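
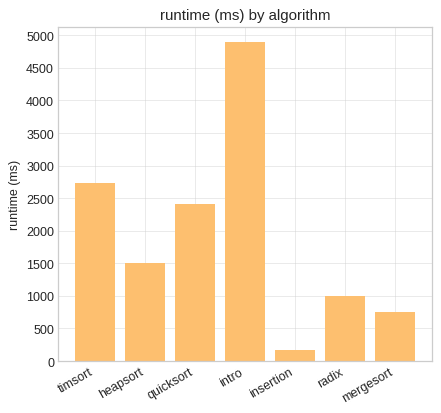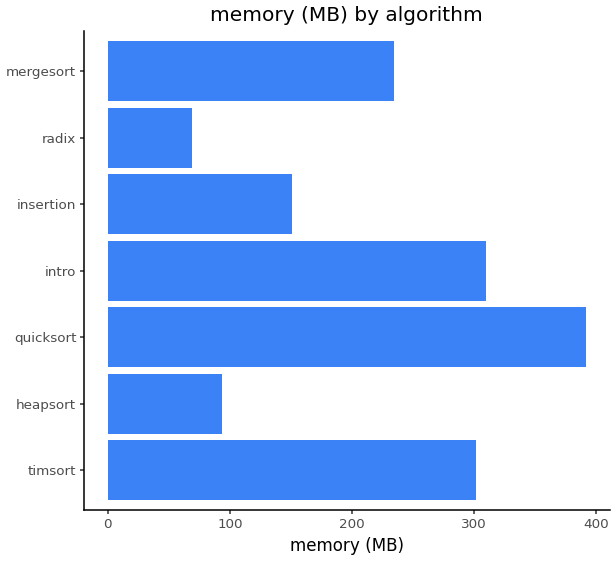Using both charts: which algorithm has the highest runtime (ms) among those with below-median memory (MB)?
Chart 2 median memory (MB) ≈ 250; below-median algorithms: heapsort, insertion, radix. Among those, heapsort has the highest runtime (ms) (≈ 1500).

heapsort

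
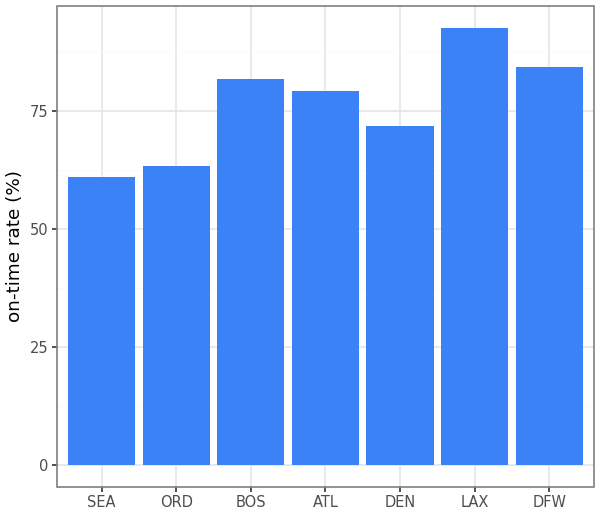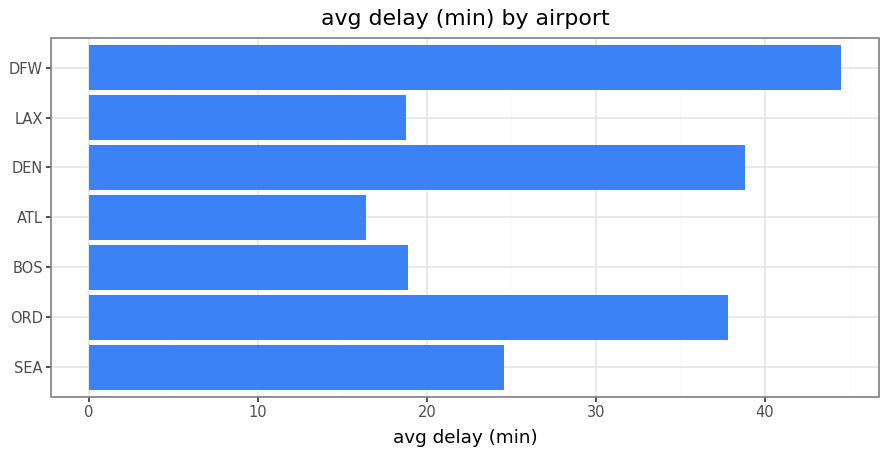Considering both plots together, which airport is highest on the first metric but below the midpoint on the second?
Chart 2 median avg delay (min) ≈ 25; below-median airports: BOS, ATL, LAX. Among those, LAX has the highest on-time rate (%) (≈ 90).

LAX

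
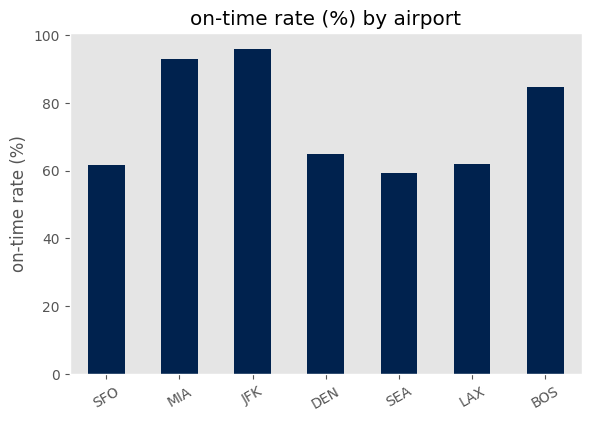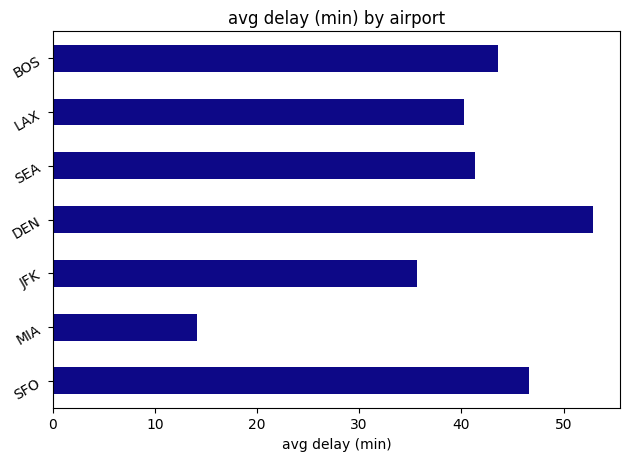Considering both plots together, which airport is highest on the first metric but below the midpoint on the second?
JFK

Chart 2 median avg delay (min) ≈ 40; below-median airports: MIA, JFK, LAX. Among those, JFK has the highest on-time rate (%) (≈ 100).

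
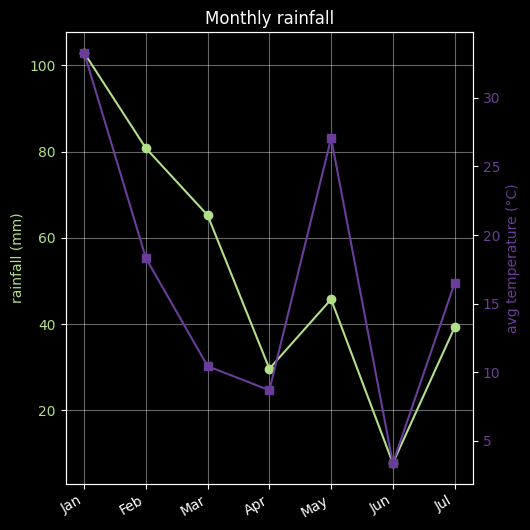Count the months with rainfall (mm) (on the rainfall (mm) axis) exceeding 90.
1

Above 90: Jan.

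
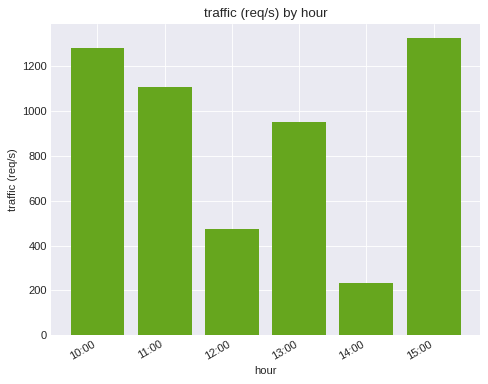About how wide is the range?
≈ 1200

Max 15:00 ≈ 1400, min 14:00 ≈ 200; range ≈ 1200.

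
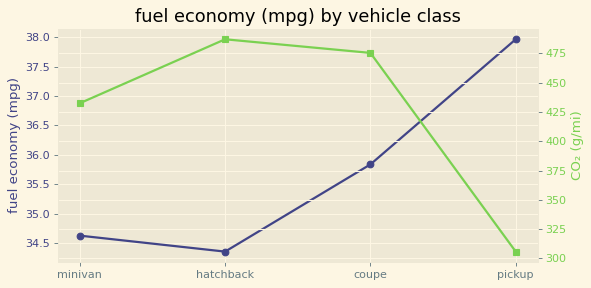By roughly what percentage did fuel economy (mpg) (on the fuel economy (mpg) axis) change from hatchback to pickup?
≈ +10.1%

hatchback ≈ 34.5, pickup ≈ 38.0; (38.0 − 34.5) / 34.5 ≈ +10.1%.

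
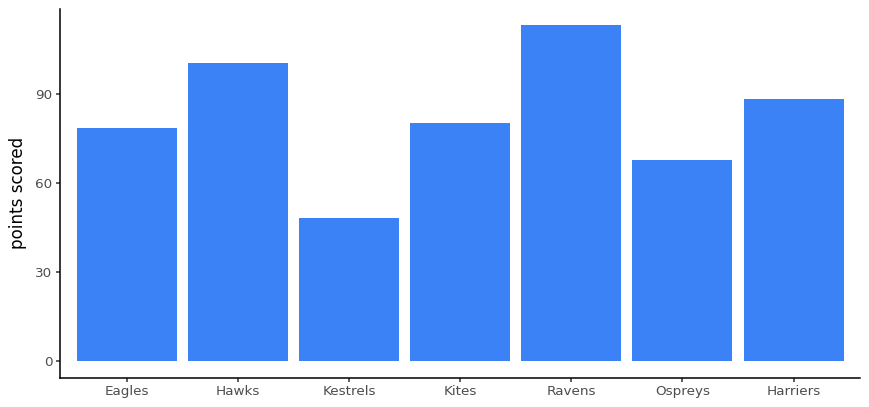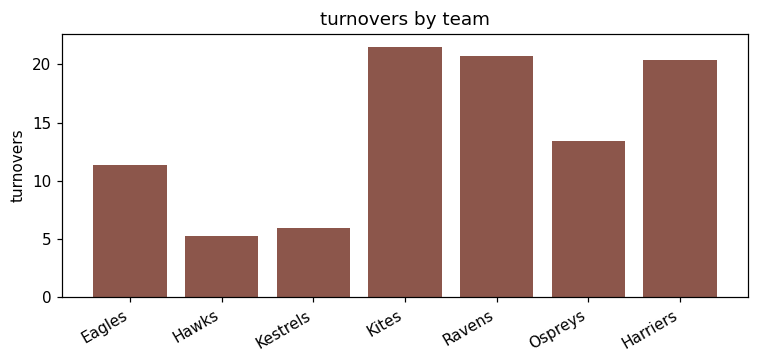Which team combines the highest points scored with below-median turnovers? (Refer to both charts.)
Hawks

Chart 2 median turnovers ≈ 14; below-median teams: Eagles, Hawks, Kestrels. Among those, Hawks has the highest points scored (≈ 100).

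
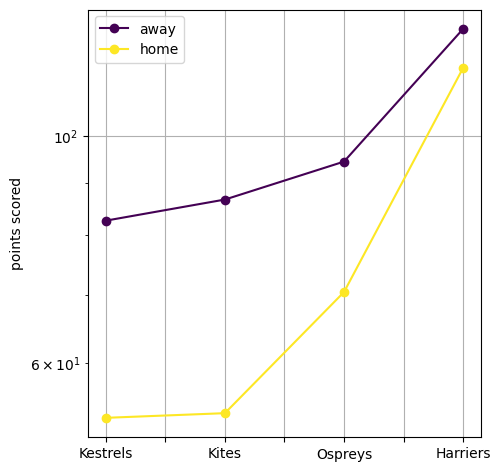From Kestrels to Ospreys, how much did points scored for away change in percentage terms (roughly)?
Kestrels ≈ 80, Ospreys ≈ 90; (90 − 80) / 80 ≈ +12.5%.

≈ +12.5%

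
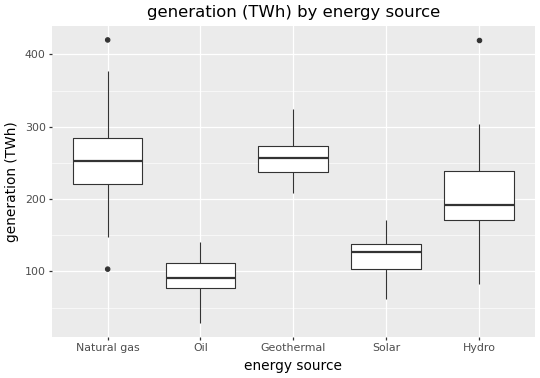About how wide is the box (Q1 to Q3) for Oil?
≈ 40

Q3 ≈ 120, Q1 ≈ 80; IQR ≈ 40.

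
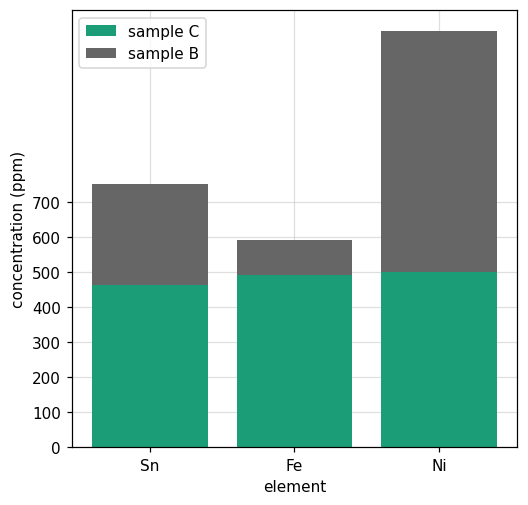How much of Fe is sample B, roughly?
sample B top ≈ 600, bottom ≈ 500; segment ≈ 100.

≈ 100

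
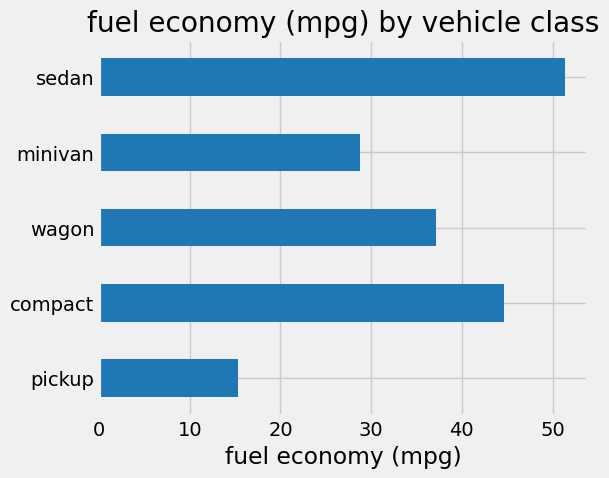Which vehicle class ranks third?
Top 4: sedan ≈ 50, compact ≈ 45, wagon ≈ 35, minivan ≈ 30.

wagon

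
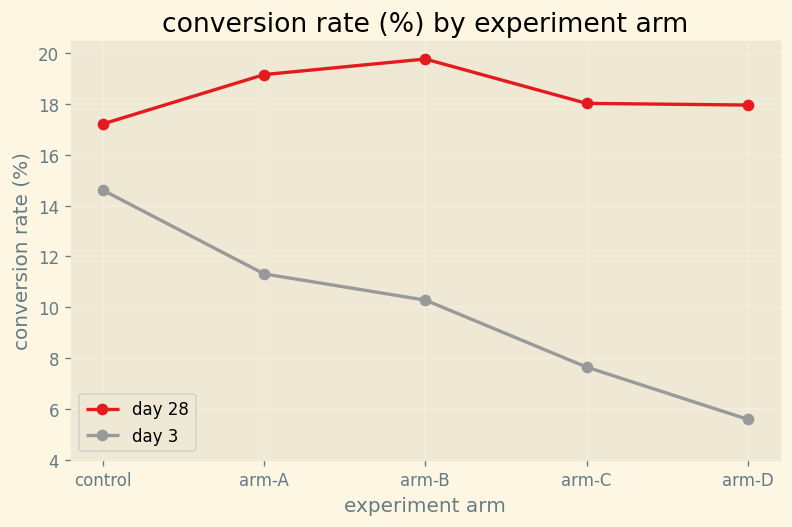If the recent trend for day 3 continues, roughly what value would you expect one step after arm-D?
≈ 4

Last three: 10, 8, 6 → slope ≈ -2/step → next ≈ 4.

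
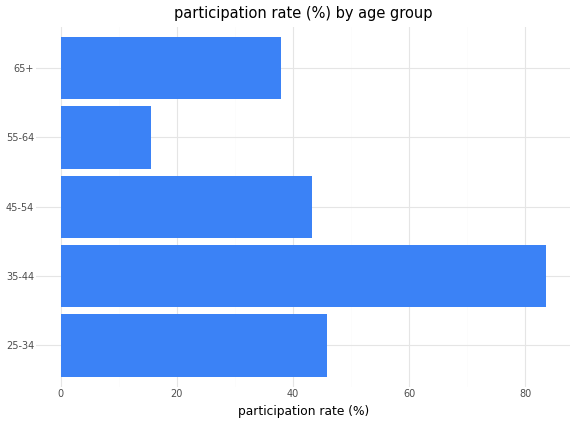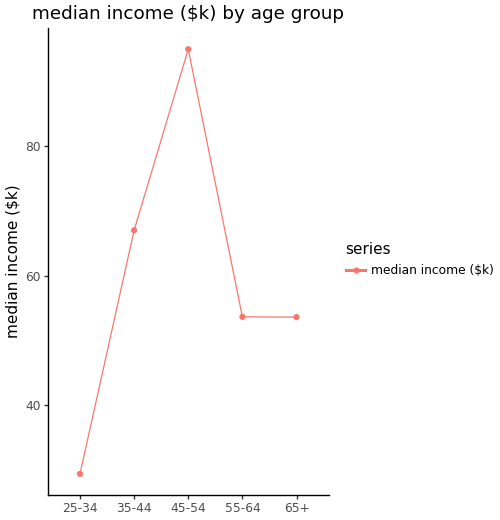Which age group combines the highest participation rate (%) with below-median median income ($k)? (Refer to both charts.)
25-34

Chart 2 median median income ($k) ≈ 50; below-median age groups: 25-34, 65+. Among those, 25-34 has the highest participation rate (%) (≈ 50).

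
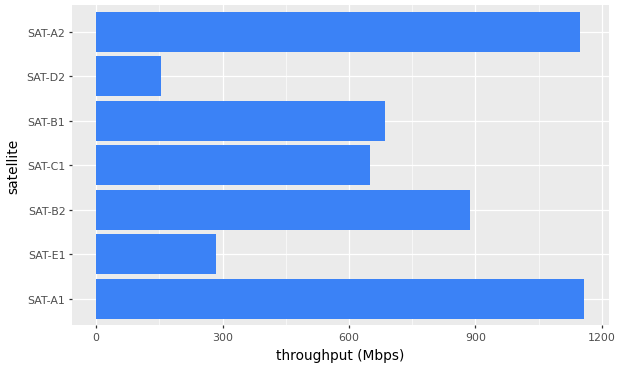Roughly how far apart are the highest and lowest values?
≈ 1000

Max SAT-A1 ≈ 1200, min SAT-D2 ≈ 200; range ≈ 1000.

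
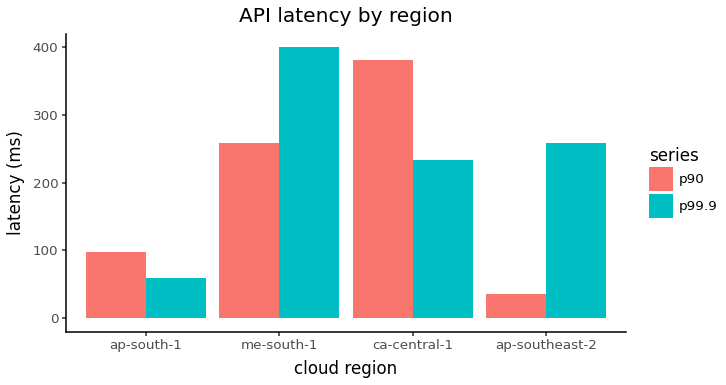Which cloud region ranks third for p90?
ap-south-1

Top 4 for p90: ca-central-1 ≈ 400, me-south-1 ≈ 250, ap-south-1 ≈ 100, ap-southeast-2 ≈ 50.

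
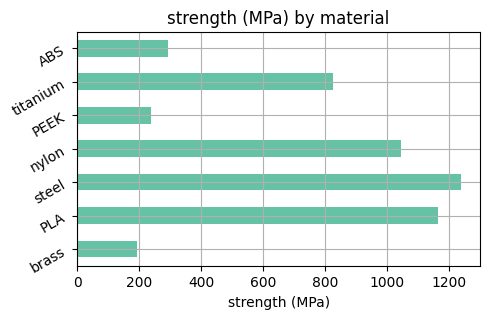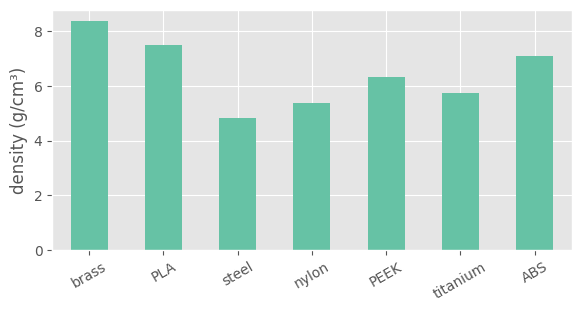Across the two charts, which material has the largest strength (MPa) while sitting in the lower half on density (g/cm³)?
steel

Chart 2 median density (g/cm³) ≈ 6; below-median materials: steel, nylon, titanium. Among those, steel has the highest strength (MPa) (≈ 1200).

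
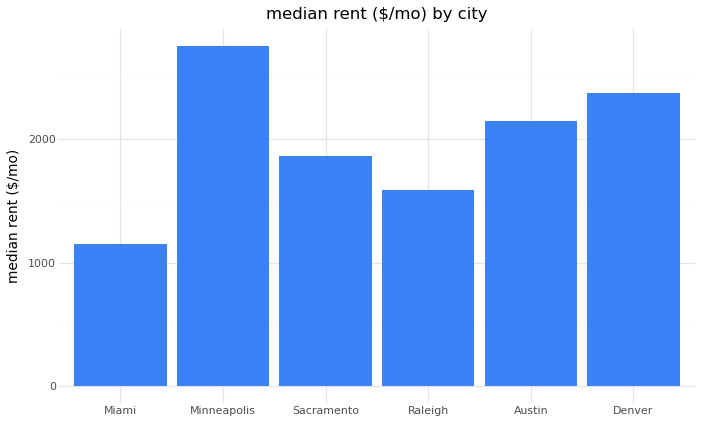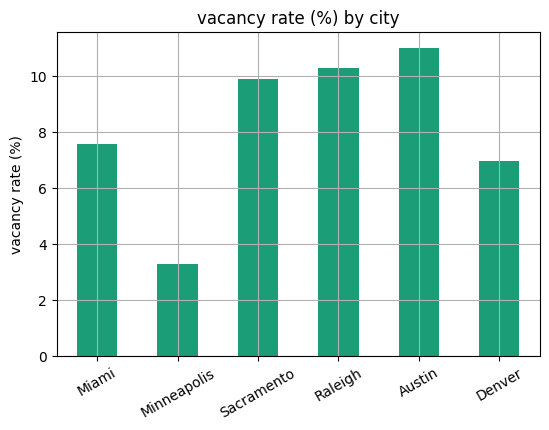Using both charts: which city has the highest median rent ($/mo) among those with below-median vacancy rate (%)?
Minneapolis

Chart 2 median vacancy rate (%) ≈ 8; below-median cities: Miami, Minneapolis, Denver. Among those, Minneapolis has the highest median rent ($/mo) (≈ 3000).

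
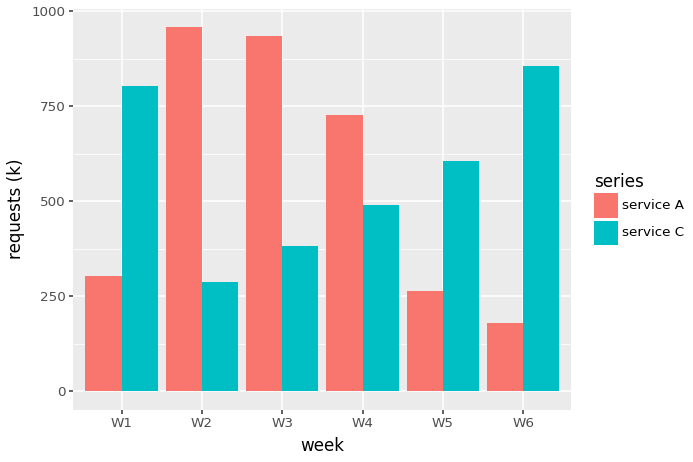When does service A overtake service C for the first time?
W1: service A ≈ 300 vs service C ≈ 800 (not yet); W2: service A ≈ 1000 vs service C ≈ 300 (first crossover).

W2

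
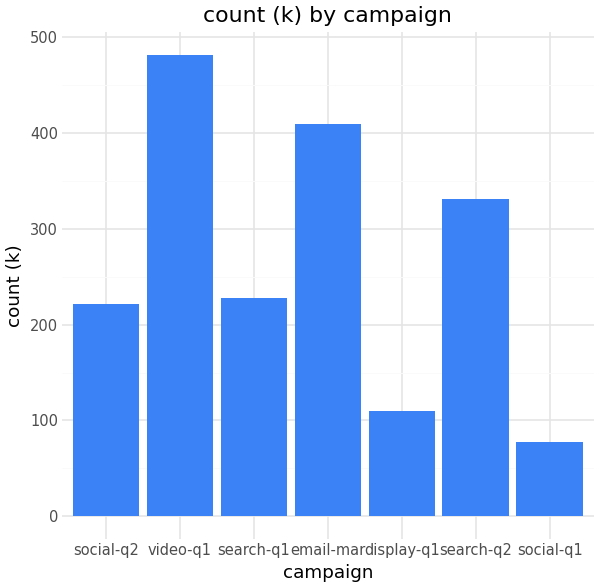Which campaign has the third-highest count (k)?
search-q2

Top 4: video-q1 ≈ 500, email-mar ≈ 400, search-q2 ≈ 350, search-q1 ≈ 250.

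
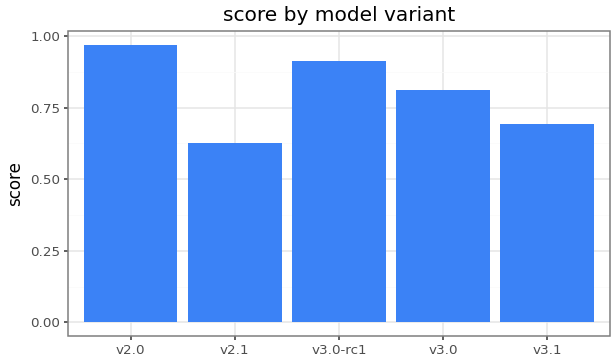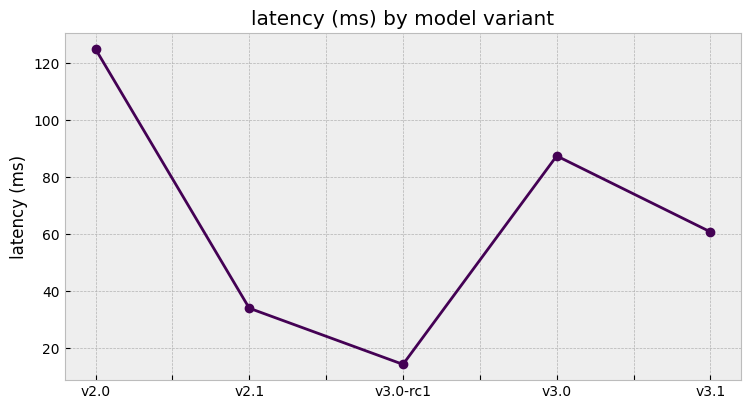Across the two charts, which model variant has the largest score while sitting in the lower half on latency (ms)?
v3.0-rc1

Chart 2 median latency (ms) ≈ 60; below-median model variants: v2.1, v3.0-rc1. Among those, v3.0-rc1 has the highest score (≈ 0.9).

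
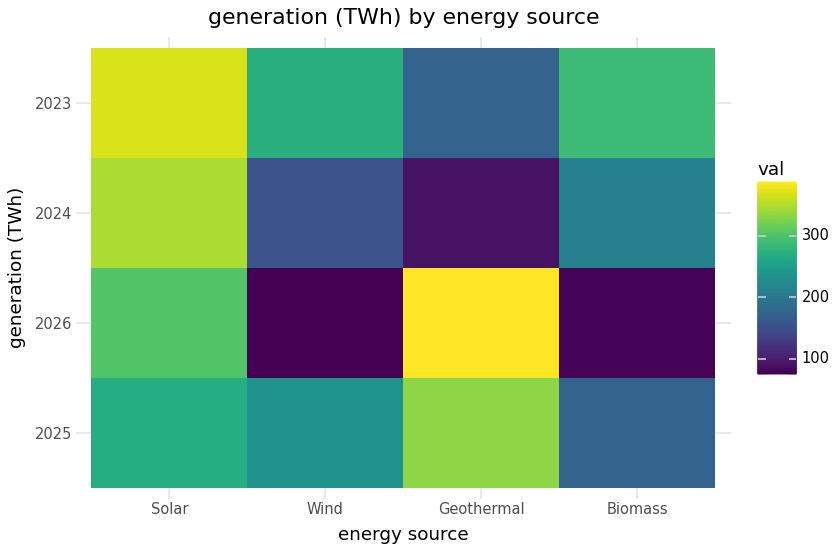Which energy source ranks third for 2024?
Top 4 for 2024: Solar ≈ 350, Biomass ≈ 200, Wind ≈ 150, Geothermal ≈ 100.

Wind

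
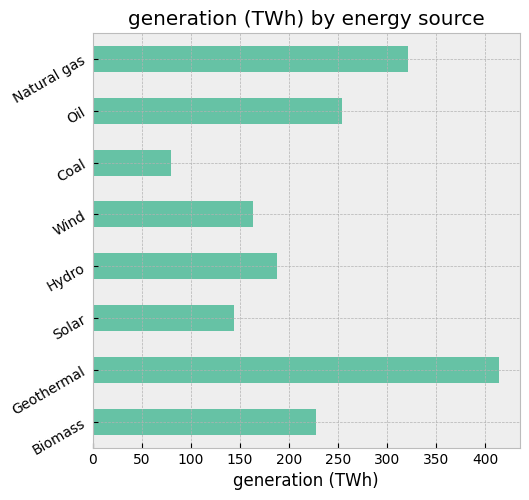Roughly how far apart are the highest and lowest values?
Max Geothermal ≈ 400, min Coal ≈ 100; range ≈ 300.

≈ 300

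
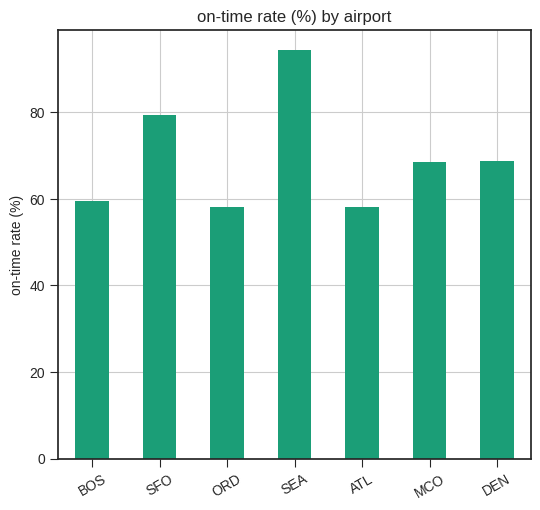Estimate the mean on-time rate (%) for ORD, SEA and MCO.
≈ 73

(60 + 90 + 70) / 3 ≈ 73.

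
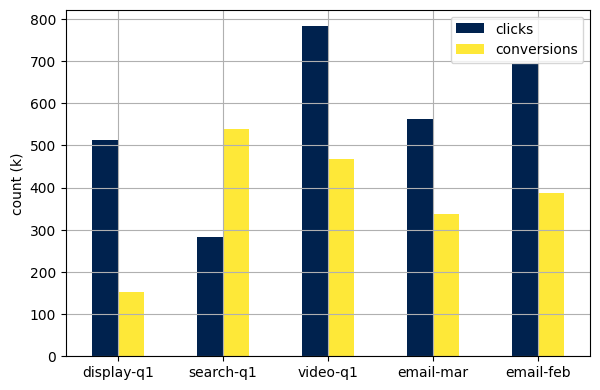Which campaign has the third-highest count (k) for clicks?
Top 4 for clicks: video-q1 ≈ 800, email-feb ≈ 700, email-mar ≈ 600, display-q1 ≈ 500.

email-mar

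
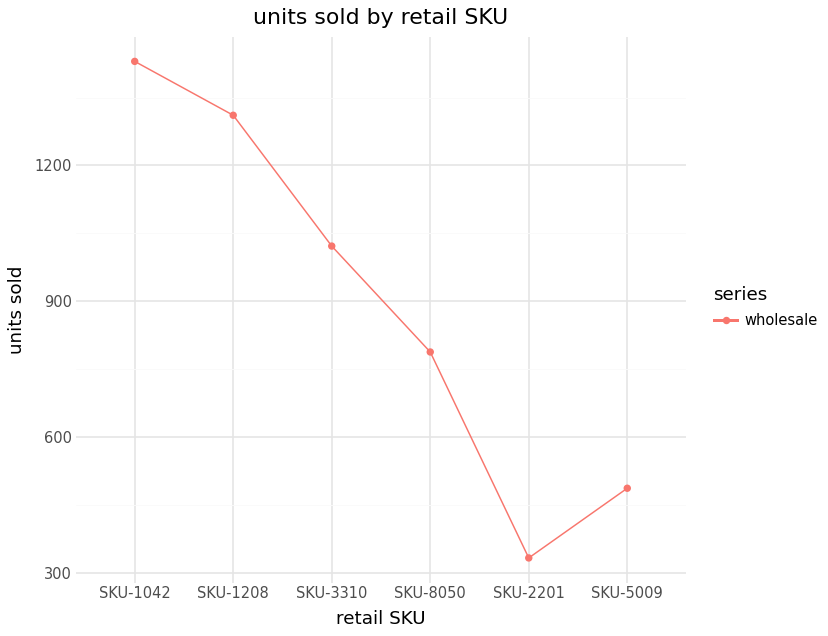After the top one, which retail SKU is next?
SKU-1208

Top 3: SKU-1042 ≈ 1400, SKU-1208 ≈ 1300, SKU-3310 ≈ 1000.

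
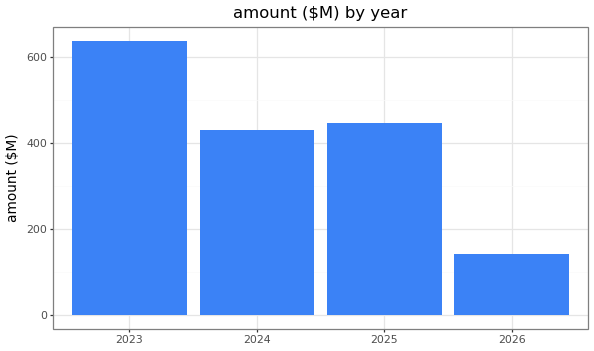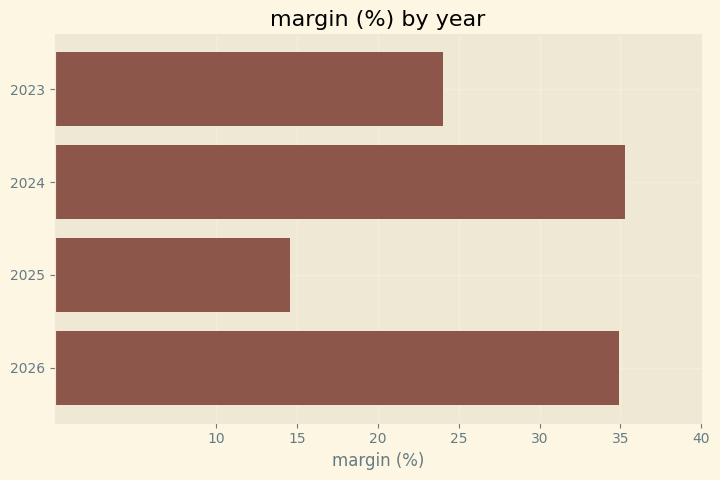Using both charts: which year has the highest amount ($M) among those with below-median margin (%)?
Chart 2 median margin (%) ≈ 30; below-median years: 2023, 2025. Among those, 2023 has the highest amount ($M) (≈ 600).

2023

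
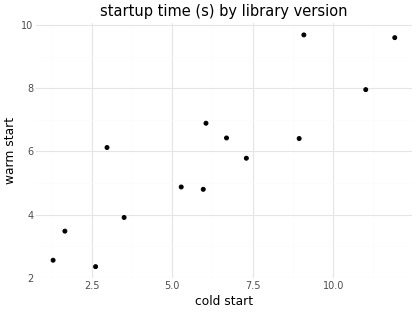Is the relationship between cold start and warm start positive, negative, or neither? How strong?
positive, strong

Points are positively correlated; strong (|r| ≈ 0.9).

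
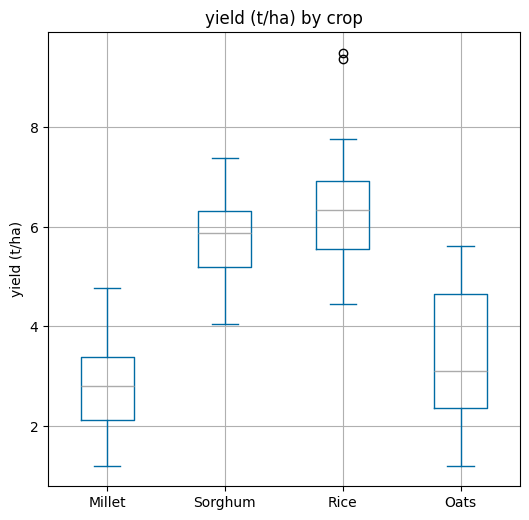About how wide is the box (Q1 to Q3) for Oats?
≈ 2.0

Q3 ≈ 4.5, Q1 ≈ 2.5; IQR ≈ 2.0.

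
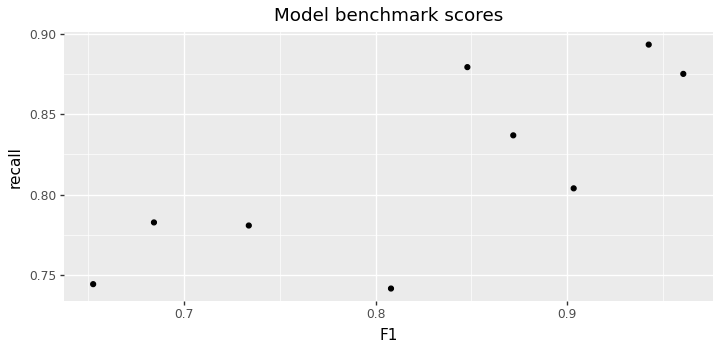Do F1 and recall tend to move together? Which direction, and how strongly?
Points are positively correlated; strong (|r| ≈ 0.8).

positive, strong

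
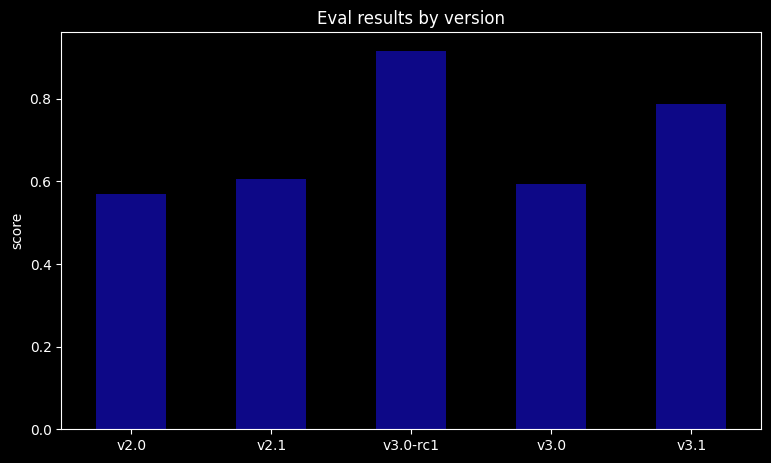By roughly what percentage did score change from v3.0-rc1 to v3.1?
v3.0-rc1 ≈ 0.9, v3.1 ≈ 0.8; (0.8 − 0.9) / 0.9 ≈ -11.1%.

≈ -11.1%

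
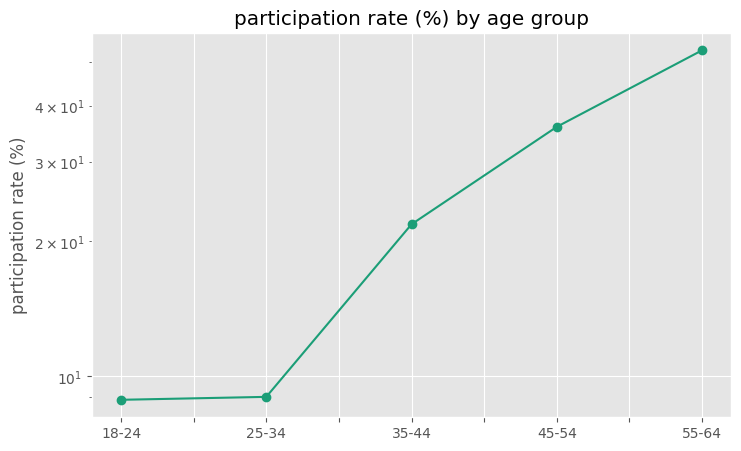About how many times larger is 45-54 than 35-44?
45-54 ≈ 35, 35-44 ≈ 20; 35/20 ≈ 1.75.

≈ 1.75×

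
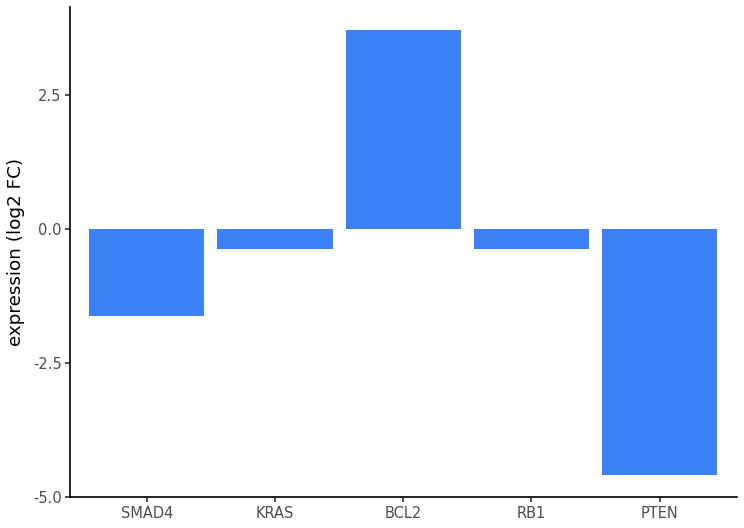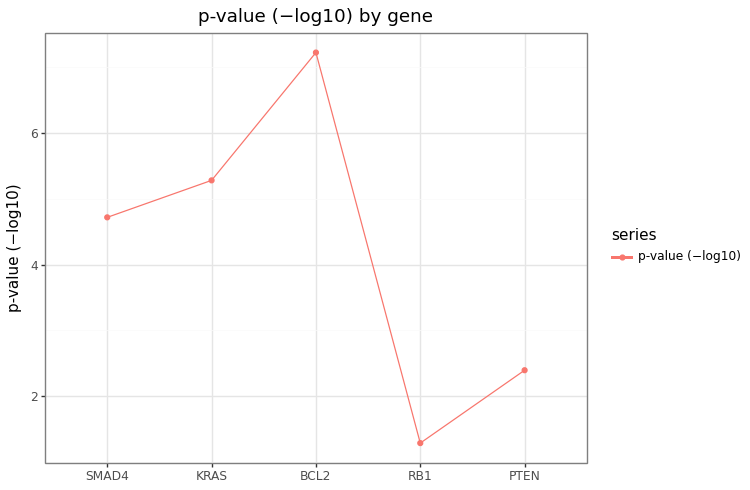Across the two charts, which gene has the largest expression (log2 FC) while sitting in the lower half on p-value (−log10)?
Chart 2 median p-value (−log10) ≈ 5; below-median genes: RB1, PTEN. Among those, RB1 has the highest expression (log2 FC) (≈ -0.5).

RB1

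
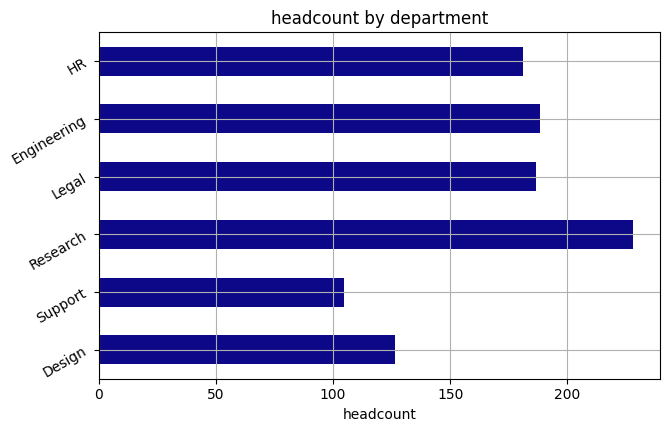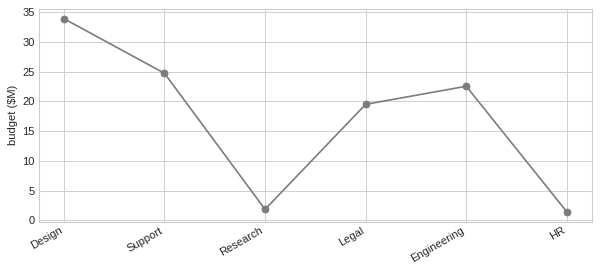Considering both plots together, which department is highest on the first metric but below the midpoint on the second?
Chart 2 median budget ($M) ≈ 20; below-median departments: Research, Legal, HR. Among those, Research has the highest headcount (≈ 225).

Research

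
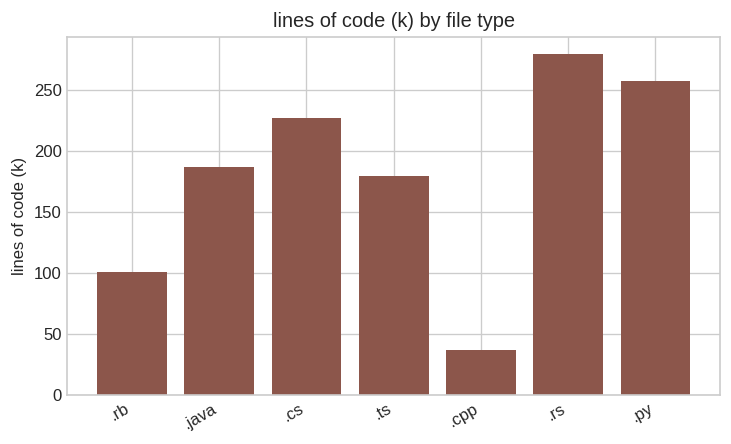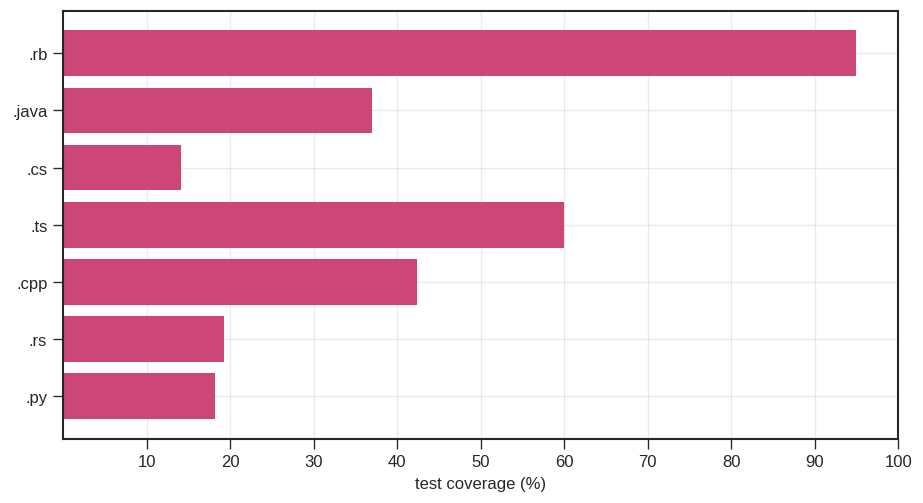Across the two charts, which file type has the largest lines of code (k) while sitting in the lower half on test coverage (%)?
Chart 2 median test coverage (%) ≈ 40; below-median file types: .cs, .rs, .py. Among those, .rs has the highest lines of code (k) (≈ 300).

.rs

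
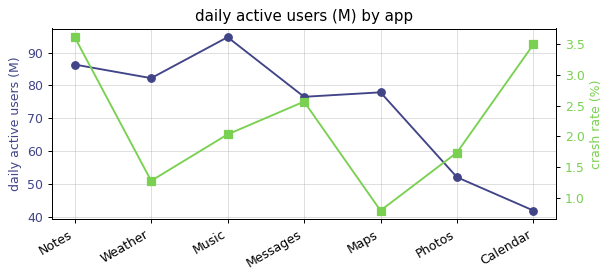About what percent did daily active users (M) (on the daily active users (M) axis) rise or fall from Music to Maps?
≈ -15.8%

Music ≈ 95, Maps ≈ 80; (80 − 95) / 95 ≈ -15.8%.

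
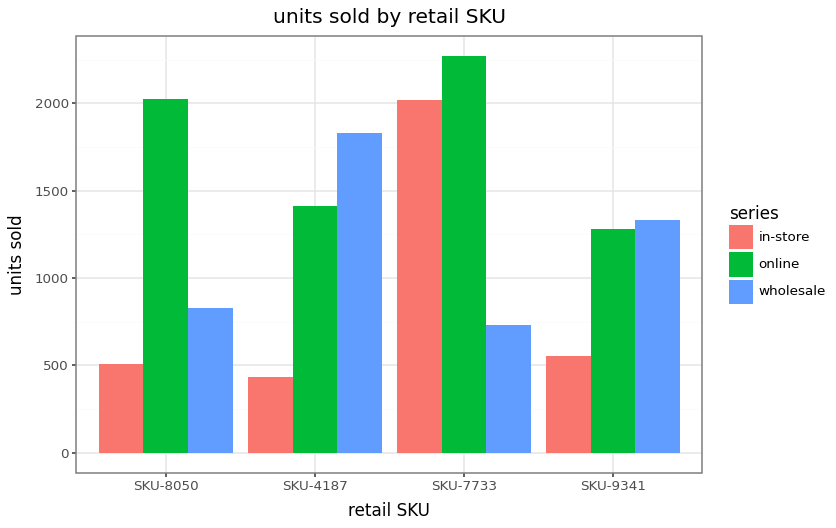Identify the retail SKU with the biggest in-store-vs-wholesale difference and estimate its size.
SKU-4187, ≈ 1400

SKU-4187: in-store ≈ 400, wholesale ≈ 1800 → gap ≈ 1400. Next-largest (SKU-7733) is only ≈ 1200.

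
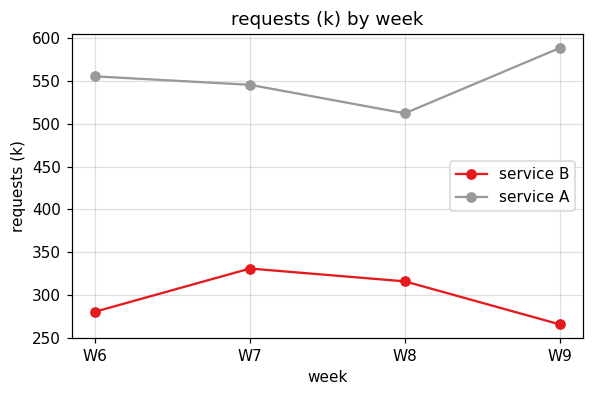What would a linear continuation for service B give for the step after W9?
≈ 200

Last three: 350, 300, 250 → slope ≈ -50/step → next ≈ 200.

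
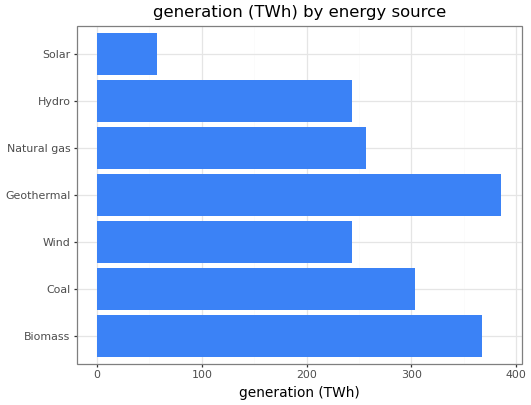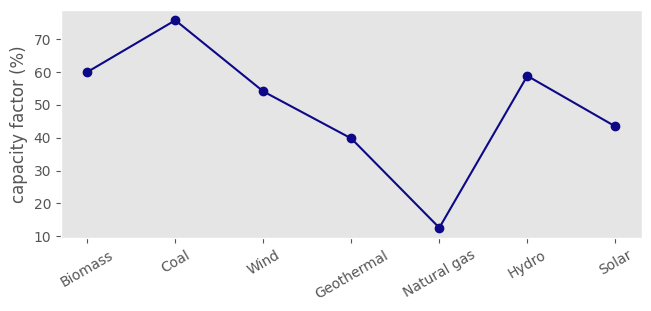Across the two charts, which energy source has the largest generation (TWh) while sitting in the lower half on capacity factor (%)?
Geothermal

Chart 2 median capacity factor (%) ≈ 50; below-median energy sources: Geothermal, Natural gas, Solar. Among those, Geothermal has the highest generation (TWh) (≈ 400).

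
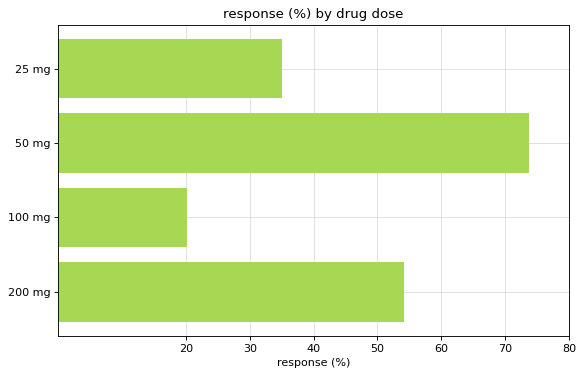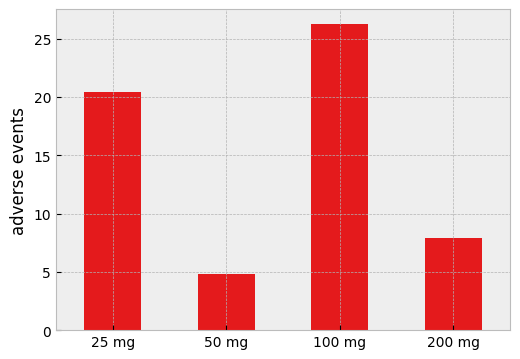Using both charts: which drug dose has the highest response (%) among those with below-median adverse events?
Chart 2 median adverse events ≈ 15; below-median drug doses: 50 mg, 200 mg. Among those, 50 mg has the highest response (%) (≈ 70).

50 mg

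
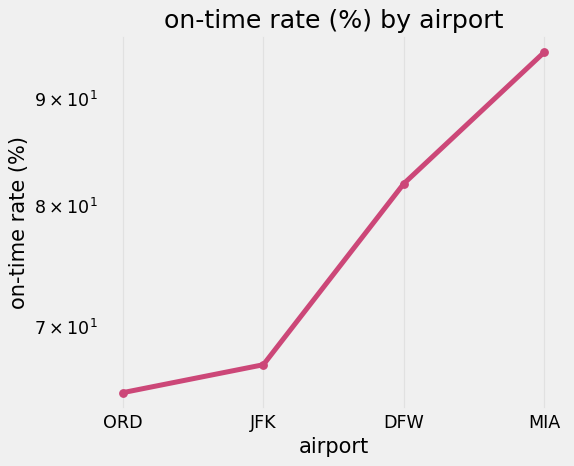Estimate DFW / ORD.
DFW ≈ 80, ORD ≈ 65; 80/65 ≈ 1.23.

≈ 1.23×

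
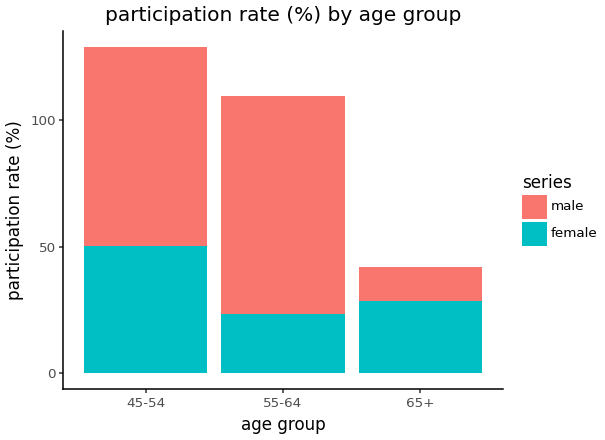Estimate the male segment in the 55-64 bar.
≈ 80

male top ≈ 100, bottom ≈ 20; segment ≈ 80.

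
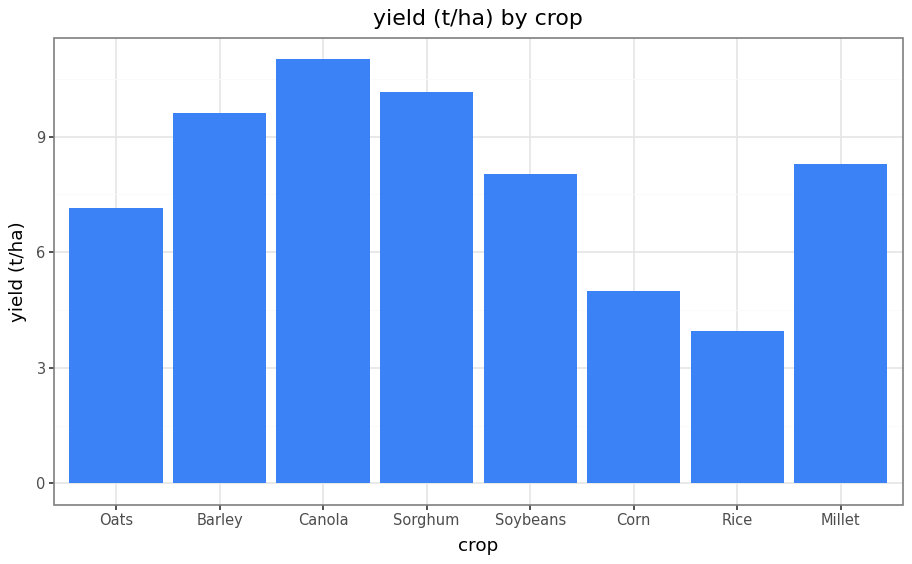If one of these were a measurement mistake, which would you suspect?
Rice ≈ 4; the rest sit between ≈ 5 and ≈ 11.

Rice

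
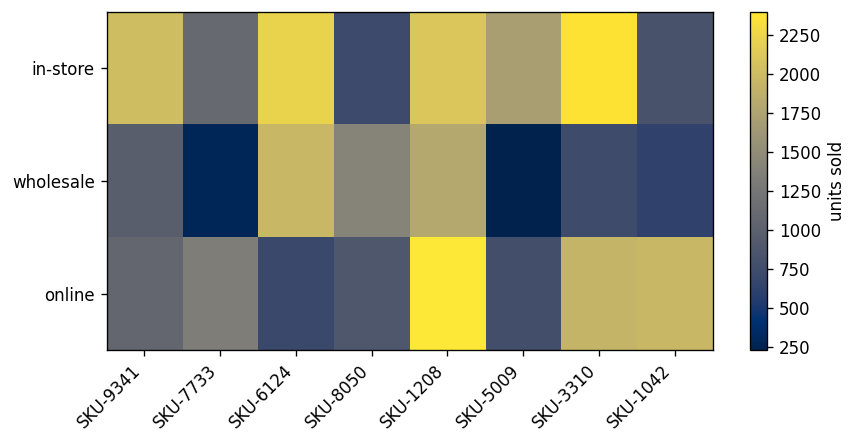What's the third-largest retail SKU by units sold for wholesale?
Top 4 for wholesale: SKU-6124 ≈ 2000, SKU-1208 ≈ 1800, SKU-8050 ≈ 1400, SKU-9341 ≈ 1000.

SKU-8050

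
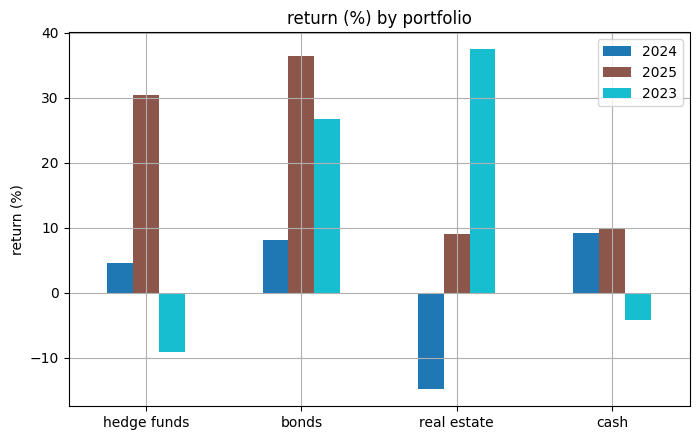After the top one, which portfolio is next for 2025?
hedge funds

Top 3 for 2025: bonds ≈ 35, hedge funds ≈ 30, cash ≈ 10.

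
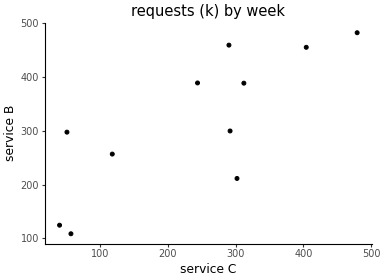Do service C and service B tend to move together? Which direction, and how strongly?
Points are positively correlated; strong (|r| ≈ 0.8).

positive, strong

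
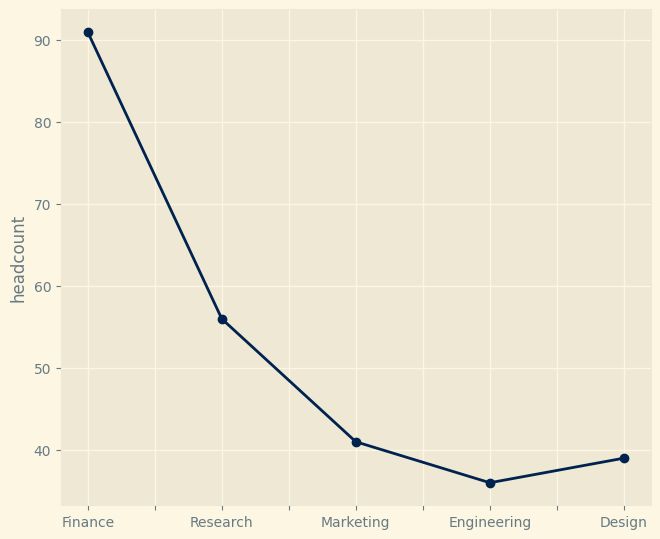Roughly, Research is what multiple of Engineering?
Research ≈ 55, Engineering ≈ 35; 55/35 ≈ 1.57.

≈ 1.57×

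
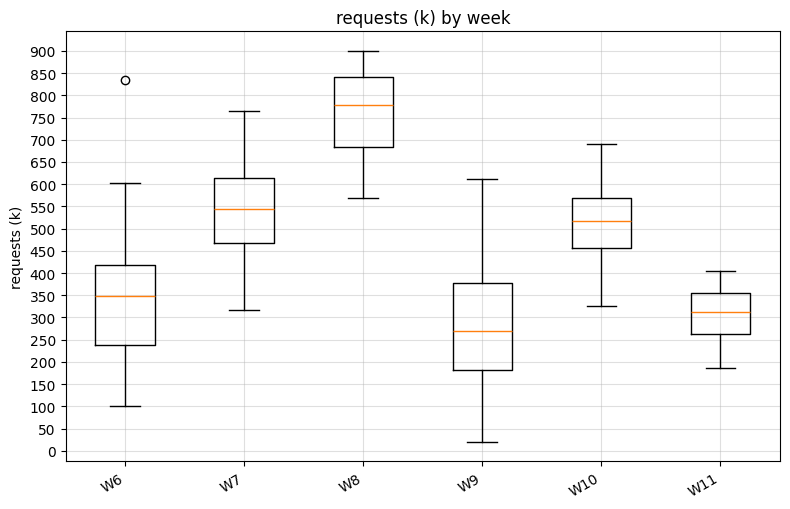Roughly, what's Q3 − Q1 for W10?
Q3 ≈ 550, Q1 ≈ 450; IQR ≈ 100.

≈ 100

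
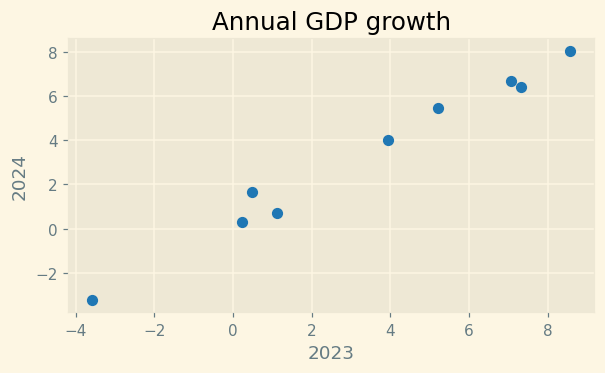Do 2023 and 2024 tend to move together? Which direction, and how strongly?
Points are positively correlated; strong (|r| ≈ 1.0).

positive, strong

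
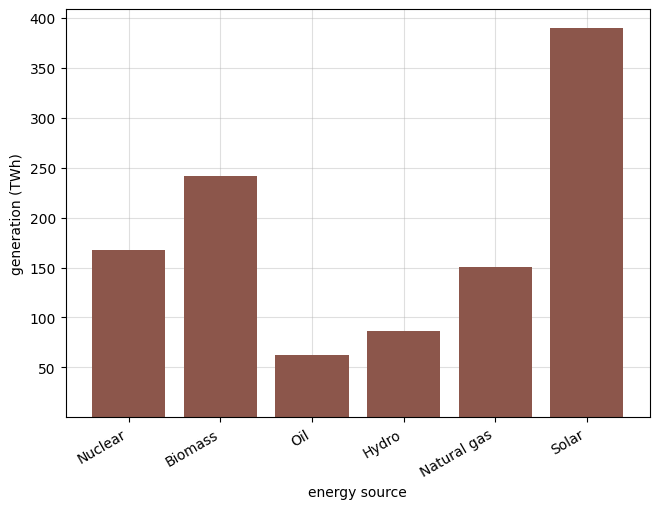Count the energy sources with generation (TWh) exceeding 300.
1

Above 300: Solar.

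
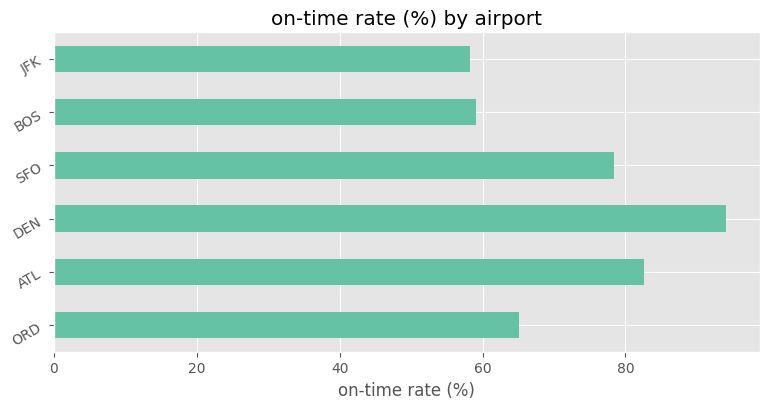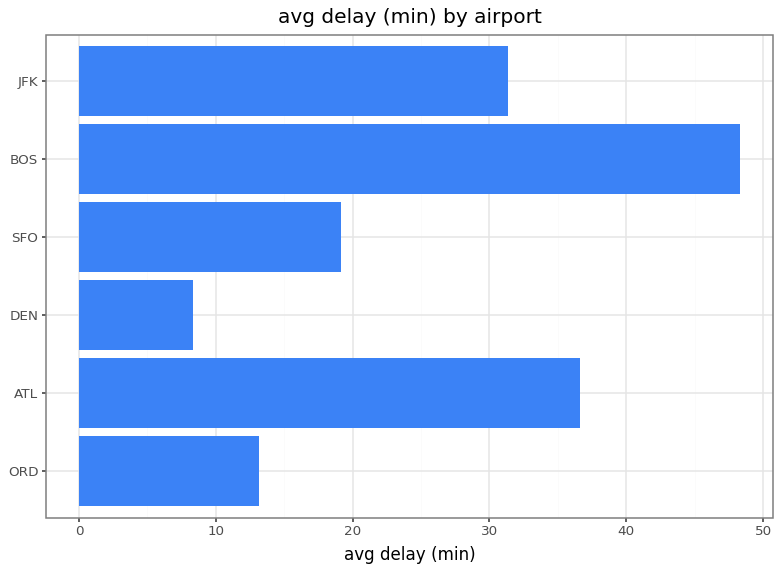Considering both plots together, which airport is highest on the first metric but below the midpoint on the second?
DEN

Chart 2 median avg delay (min) ≈ 25; below-median airports: ORD, DEN, SFO. Among those, DEN has the highest on-time rate (%) (≈ 90).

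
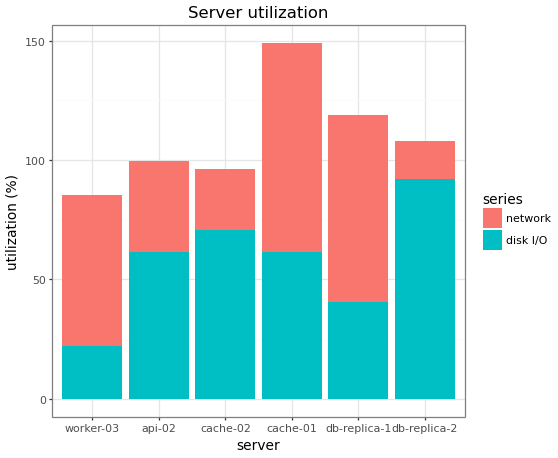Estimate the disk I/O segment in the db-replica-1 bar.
disk I/O top ≈ 40, bottom ≈ 0; segment ≈ 40.

≈ 40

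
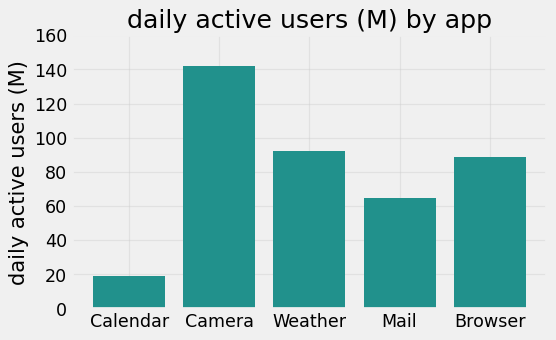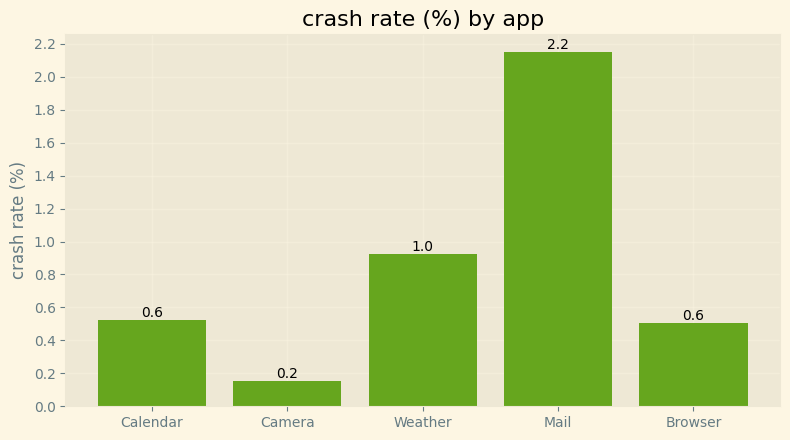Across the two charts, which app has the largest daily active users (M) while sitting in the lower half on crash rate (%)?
Chart 2 median crash rate (%) ≈ 0.6; below-median apps: Camera, Browser. Among those, Camera has the highest daily active users (M) (≈ 140).

Camera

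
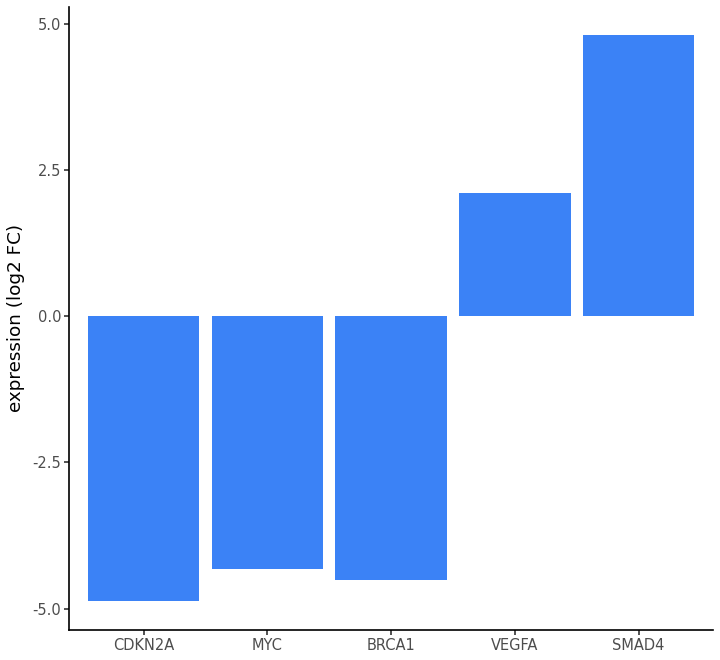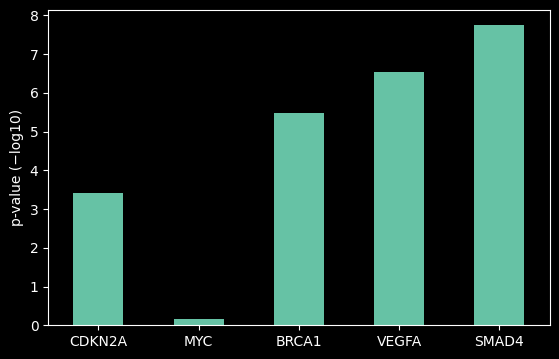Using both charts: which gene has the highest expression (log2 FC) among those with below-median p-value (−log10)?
MYC

Chart 2 median p-value (−log10) ≈ 5; below-median genes: CDKN2A, MYC. Among those, MYC has the highest expression (log2 FC) (≈ -4.5).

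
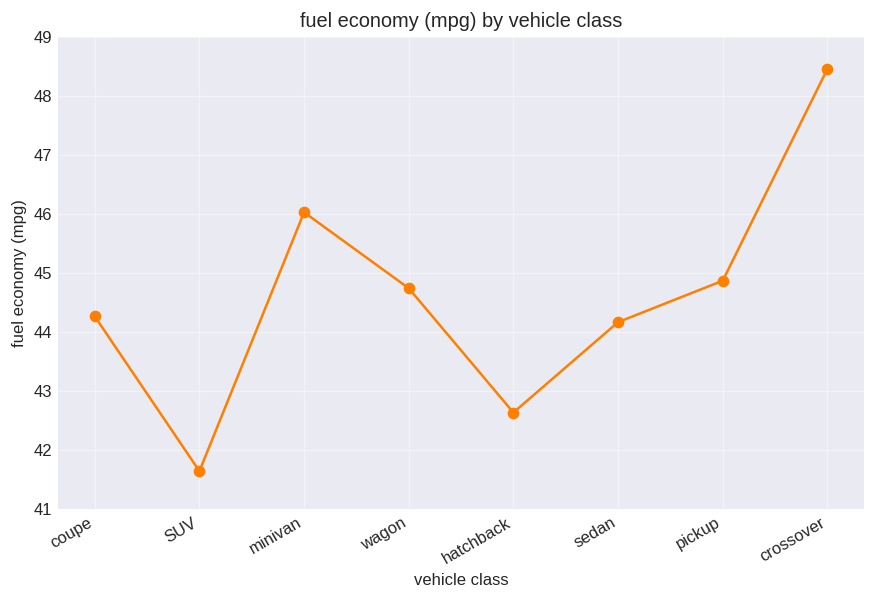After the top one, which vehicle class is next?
minivan

Top 3: crossover ≈ 48, minivan ≈ 46, pickup ≈ 45.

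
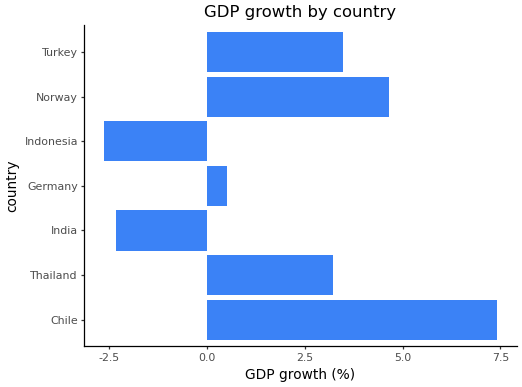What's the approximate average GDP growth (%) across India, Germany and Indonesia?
≈ -1

(-2 + 1 + -3) / 3 ≈ -1.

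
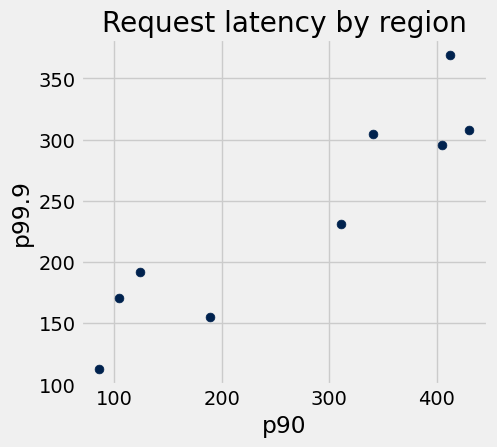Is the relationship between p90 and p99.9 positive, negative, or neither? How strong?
Points are positively correlated; strong (|r| ≈ 0.9).

positive, strong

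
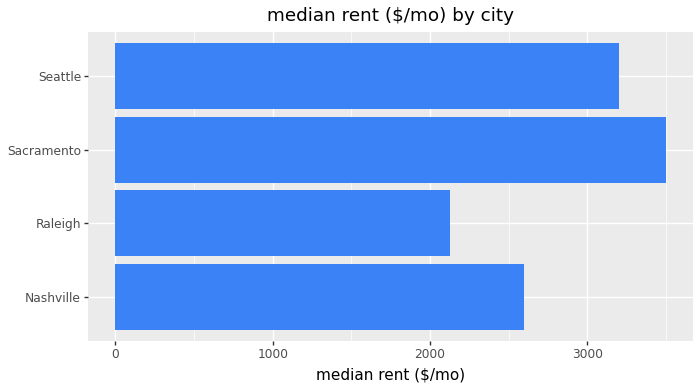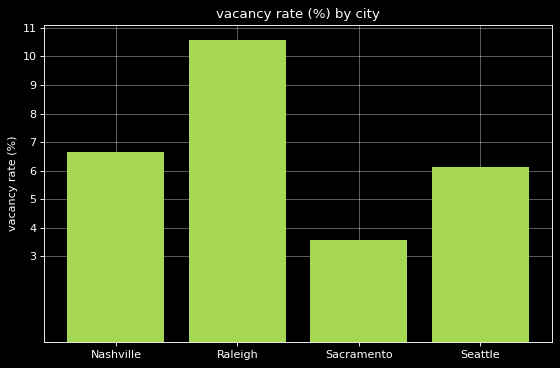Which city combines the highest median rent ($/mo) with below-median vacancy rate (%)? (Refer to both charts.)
Chart 2 median vacancy rate (%) ≈ 6; below-median cities: Sacramento, Seattle. Among those, Sacramento has the highest median rent ($/mo) (≈ 3500).

Sacramento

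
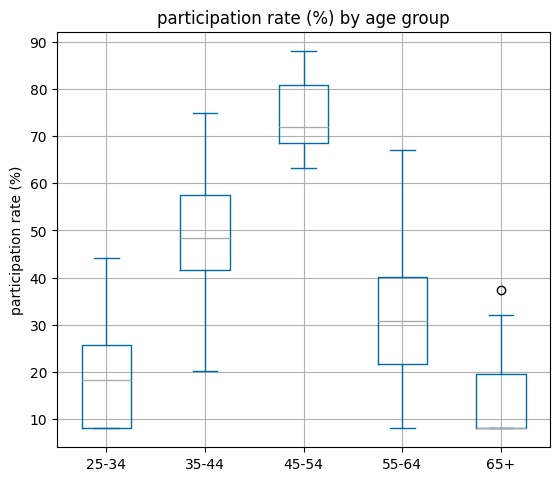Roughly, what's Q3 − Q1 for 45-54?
Q3 ≈ 80, Q1 ≈ 70; IQR ≈ 10.

≈ 10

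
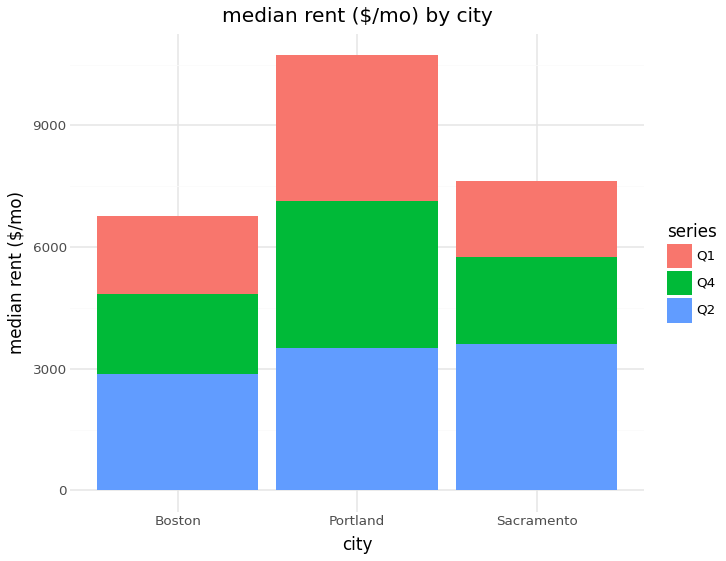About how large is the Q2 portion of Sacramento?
≈ 4000

Q2 top ≈ 4000, bottom ≈ 0; segment ≈ 4000.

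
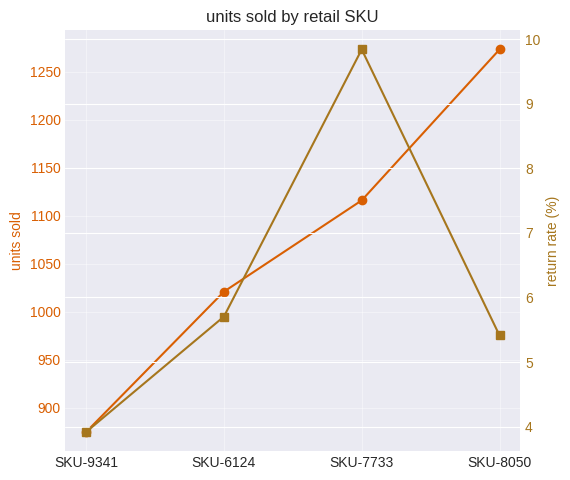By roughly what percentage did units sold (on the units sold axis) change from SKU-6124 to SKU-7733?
≈ +10%

SKU-6124 ≈ 1000, SKU-7733 ≈ 1100; (1100 − 1000) / 1000 ≈ +10%.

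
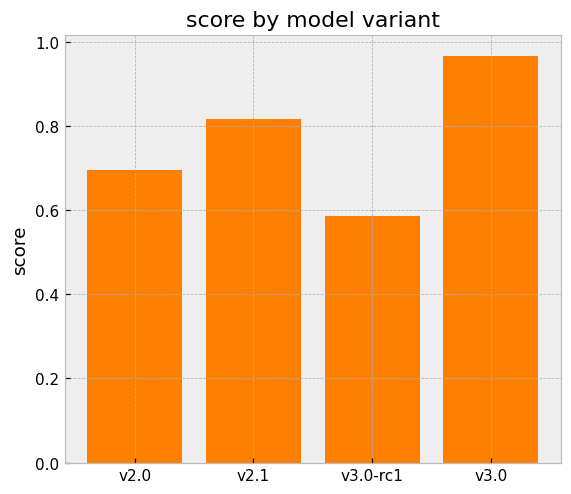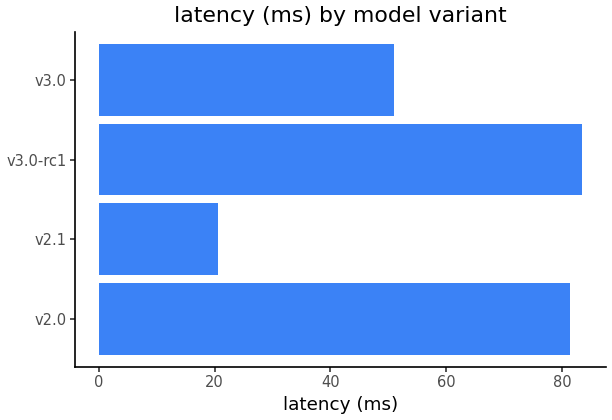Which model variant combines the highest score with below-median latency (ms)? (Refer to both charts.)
Chart 2 median latency (ms) ≈ 70; below-median model variants: v2.1, v3.0. Among those, v3.0 has the highest score (≈ 1).

v3.0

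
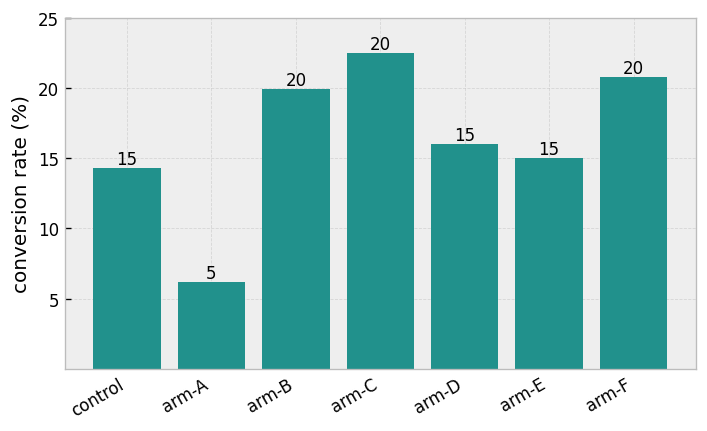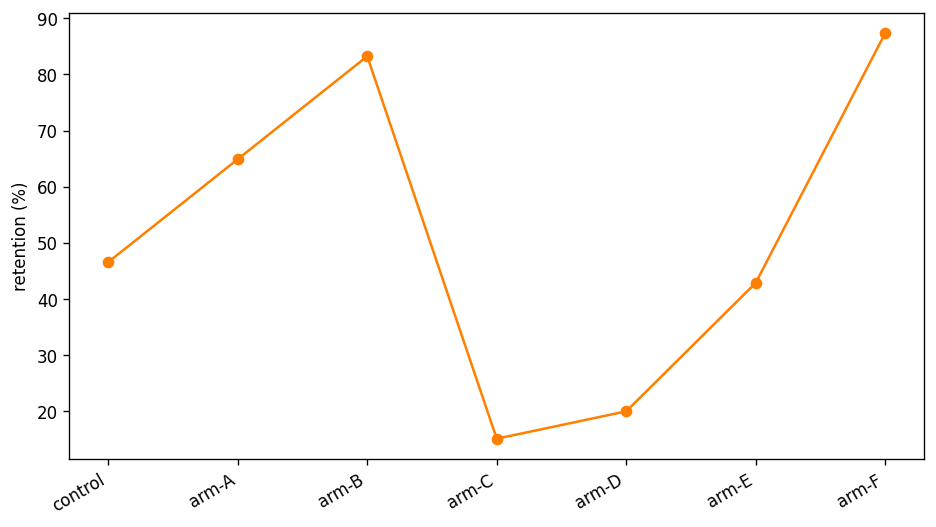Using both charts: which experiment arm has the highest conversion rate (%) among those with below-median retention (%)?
Chart 2 median retention (%) ≈ 50; below-median experiment arms: arm-C, arm-D, arm-E. Among those, arm-C has the highest conversion rate (%) (≈ 20).

arm-C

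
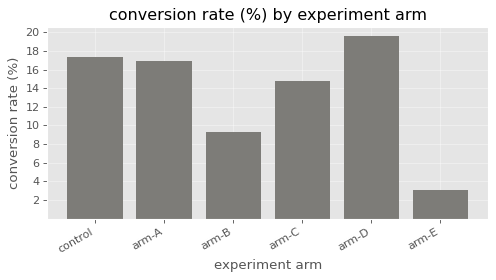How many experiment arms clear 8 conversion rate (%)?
5

Above 8: control, arm-A, arm-B, arm-C, arm-D.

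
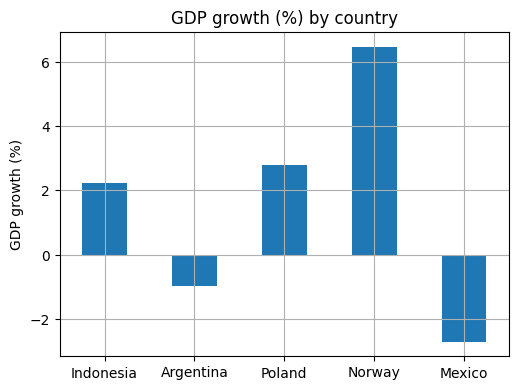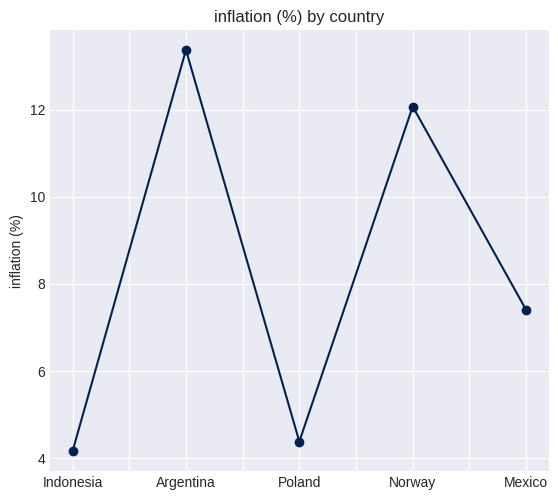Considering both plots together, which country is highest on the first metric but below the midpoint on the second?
Chart 2 median inflation (%) ≈ 8; below-median countries: Indonesia, Poland. Among those, Poland has the highest GDP growth (%) (≈ 3).

Poland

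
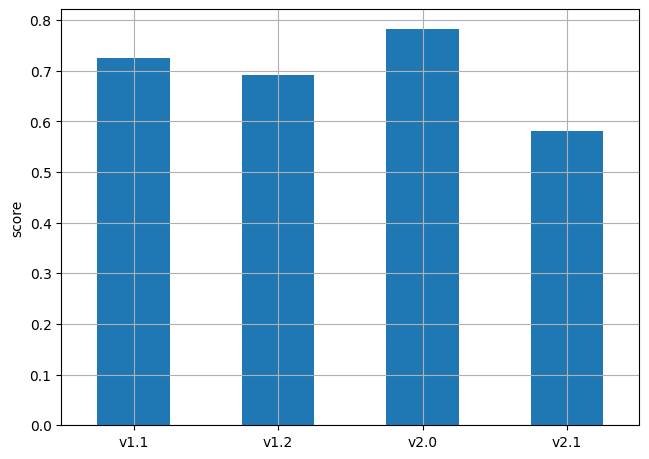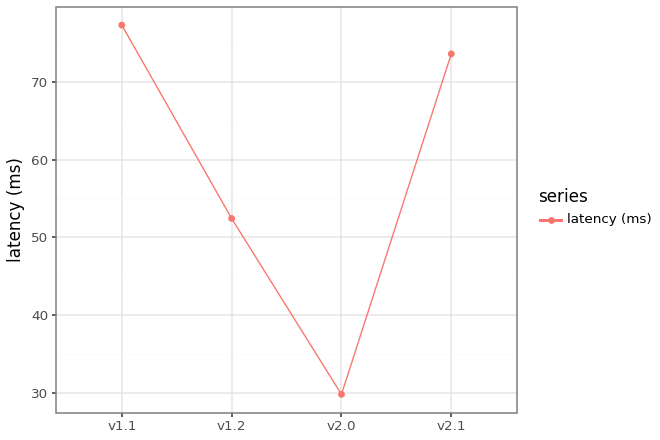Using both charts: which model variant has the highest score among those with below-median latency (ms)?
v2.0

Chart 2 median latency (ms) ≈ 60; below-median model variants: v1.2, v2.0. Among those, v2.0 has the highest score (≈ 0.8).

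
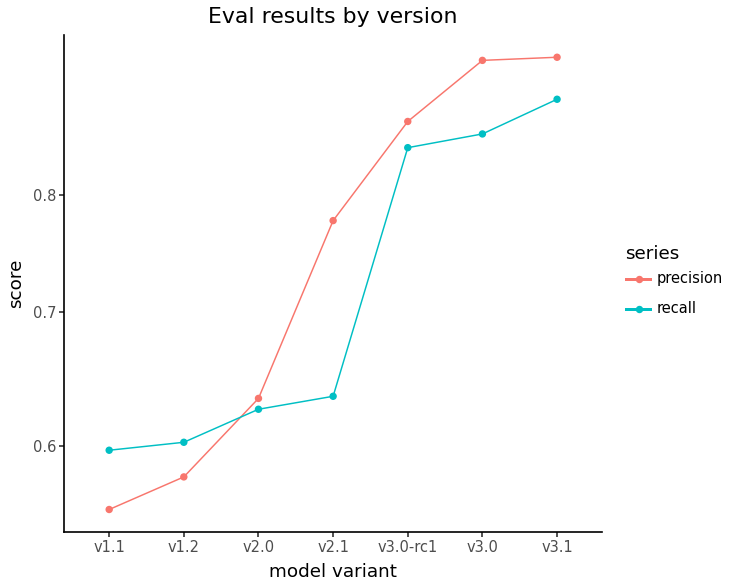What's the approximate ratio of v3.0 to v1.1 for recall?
≈ 1.42×

v3.0 ≈ 0.85, v1.1 ≈ 0.60; 0.85/0.60 ≈ 1.42.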